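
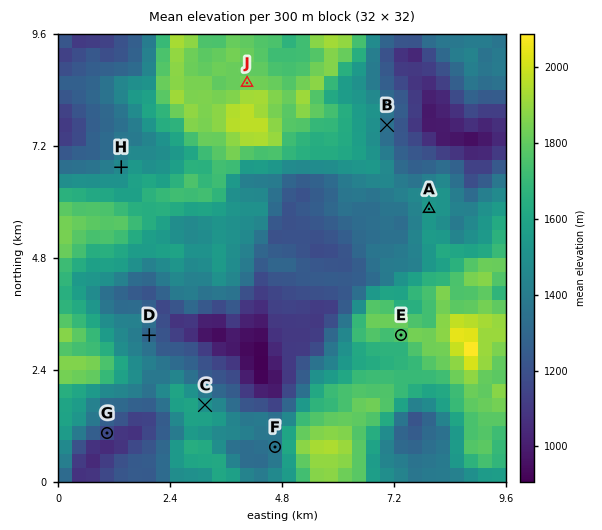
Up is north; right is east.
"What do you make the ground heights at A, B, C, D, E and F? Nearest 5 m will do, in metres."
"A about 1550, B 1345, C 1505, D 1290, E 1755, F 1360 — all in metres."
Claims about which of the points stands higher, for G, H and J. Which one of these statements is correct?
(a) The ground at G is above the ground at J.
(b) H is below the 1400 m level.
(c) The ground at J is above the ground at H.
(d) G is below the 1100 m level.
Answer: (c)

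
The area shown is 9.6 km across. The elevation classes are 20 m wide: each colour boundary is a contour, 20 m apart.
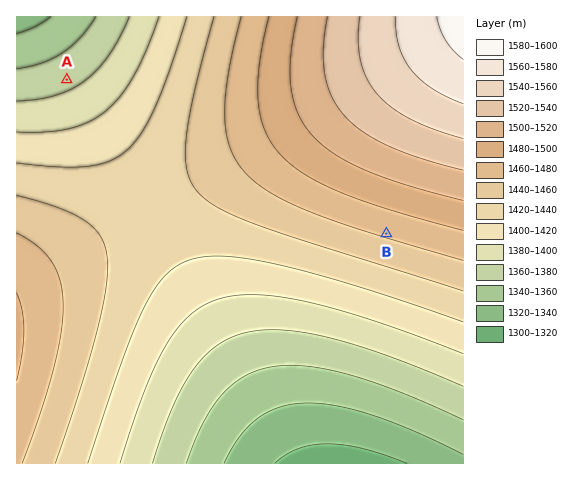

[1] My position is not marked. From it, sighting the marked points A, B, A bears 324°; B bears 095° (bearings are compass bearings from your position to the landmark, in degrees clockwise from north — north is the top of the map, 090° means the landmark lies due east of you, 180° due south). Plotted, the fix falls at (165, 214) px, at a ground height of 1430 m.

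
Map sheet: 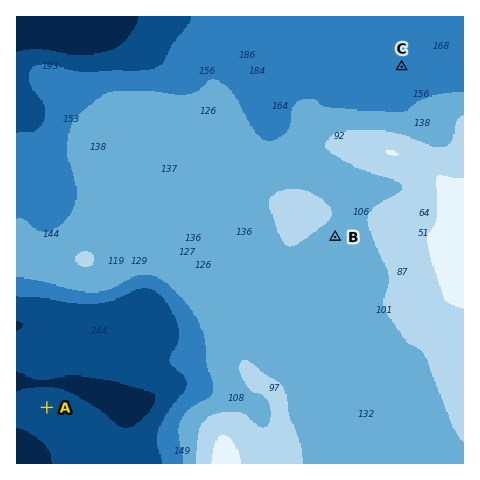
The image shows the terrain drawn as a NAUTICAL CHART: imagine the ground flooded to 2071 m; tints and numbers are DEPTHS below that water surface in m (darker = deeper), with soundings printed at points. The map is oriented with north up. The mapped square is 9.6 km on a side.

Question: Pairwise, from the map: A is lower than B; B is higher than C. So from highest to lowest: B C A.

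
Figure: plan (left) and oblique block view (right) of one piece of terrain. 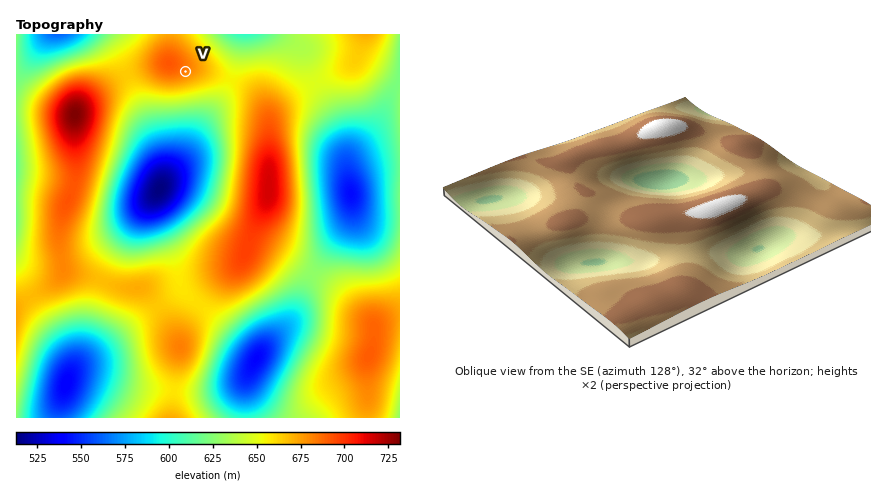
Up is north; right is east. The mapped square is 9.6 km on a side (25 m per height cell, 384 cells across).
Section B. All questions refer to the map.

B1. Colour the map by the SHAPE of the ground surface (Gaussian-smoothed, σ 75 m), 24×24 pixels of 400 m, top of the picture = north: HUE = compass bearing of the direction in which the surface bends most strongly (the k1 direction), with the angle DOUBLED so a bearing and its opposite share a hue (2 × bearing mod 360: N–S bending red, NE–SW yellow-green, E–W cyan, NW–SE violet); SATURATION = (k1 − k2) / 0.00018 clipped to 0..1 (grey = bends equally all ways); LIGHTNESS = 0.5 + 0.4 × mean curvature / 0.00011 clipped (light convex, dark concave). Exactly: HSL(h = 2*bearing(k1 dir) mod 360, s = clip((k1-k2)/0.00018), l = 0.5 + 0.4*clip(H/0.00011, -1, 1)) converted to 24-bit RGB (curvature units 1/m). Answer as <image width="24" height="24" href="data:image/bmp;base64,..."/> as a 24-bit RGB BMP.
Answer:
<image width="24" height="24" href="data:image/bmp;base64,Qk32BgAAAAAAADYAAAAoAAAAGAAAABgAAAABABgAAAAAAMAGAAATCwAAEwsAAAAAAAAAAAAAO49aCFNJCC4vHy01Z2VGu41EwWVGj3FXj6xO4NNY4ONVXNExLp1rHk18MBp5txmh7y923k1woGd/YZSOcpWQw7CS7ee13dyLqKxdGWVmBSAuFCo6R2pQmJNVtWlPuHVNsa096M8Z/+8onPMAFGwUDiUiDRImWyZ52Fuj44asxpSqeYCdaYCHu8Ry7eGL6Lh8xq9zNlJqBxksDSw3OWtXcn9UlmJOy148zH0326Mu/+hU2P8sJGgdDCckBSguEkNgll2p2o+o3ZuvwG6soWWWyMhy5Nxt5cBz0Jh1eTl3EBYvDCkrIU0yU2c5dGlHs3xVwZaAwque8+nN792sdYFPFkE+AjEuBS4uL2VItaFt1IaLzXKrtYG9zLCr2b2i3L6U3VtepSZ7QyVZHDM8HD8uL2IpOIA9WrJan7+Wr8Oz6uHT97W54TOAYDg6CygiBC8mBF4oL6FCtXNayWdWqYlox6h13LKI3aiJ5El+1RyXiTKWMTF3MFZxOYtgJq9TJNFTXs1khcWCy8GW9WaQ/0ed3Dt8LDZcBkA5AGsxC1YtcWk60YtKuKBmvb900MmM0I+E7kK48TO+xUbBPzykMFatWqe1T8ONJtNdJt0/VMFQqIhazCNU/ypw+1+Iu0S6KYSPD39TBy8mHWlCgMhnosCotMjDxrS/z3i25End91rr5YHdaF/OKGrjbKfbjbXYhcPNX8aHTJZkfkVYnyxX1TtY7nZ+zIGlXIe2KYW0BmiaAcy+QuOIc82Pk7+lt4ux0VO+vEWq0Um53py8nZfUSozvacHxfa3xqp3pwJ/TbE2tbzaVrUq1v3643qi73LTDipK8M3/EC4rKA9rrRty8btCfbLusmFSxxkikui1ZoEZD2tp2g8mFTrvQU+DbK6zoX1Hh6I/syUjtfiXPjmWxn4msyqCu4rO5xpW1XG+mJbSuANy+H/XgdNTMU2+4fyem1iSB2DVpwnRp2+x/i9tMLLVOIdlfErWxFFy2p2De41H/yDn6vXTOroaxt4yJ2KKKz3t+qX6TVMiZAOilAcKUQY1tYDZdVRtSqyZYsFhWz5h+9N2R5OdUOs4ZANobBI5iBFpmKEuQrSTh20/03Yrn3oHg2XSk5Xhi3oNNxsxgX9taH8l9FXBlKEFJSR9ERyJBcUtGio9hxbF48M6c8sqPsetSD9gBB0whBS4gCikeJTM9kURaxE9p3DKF8zlz+WNn7aCD2eqUc+hqMraUGlN1Eh9VQBNiey94d29adqGbnbiS3cKm98ex+OCgltE2Gj8nCygdCCseDiUZRlAhhV4pkiks2Dgw6Zp+8djA8/fUpOCePoeoHStnCgkqHAwyf0h7fZOFcZuEoa1pz6RX+rp3/92x2Z5oQEpfFzpACiUpDCclHE0iSW8/f090vnVm48SG9++o+//Mv9mNQjyBNhRbFgctERI5Solvaql8fX5eqXlC16Ip++xT/+aW5pJ2l0+QKC5aDhQlDSYmEWczH2lHQVhgsZdm5NOX+fXE/f/M0s+ASyptMA5ZKAloICeBR6B8U5ZdbFl7qFBU2aVb8fpu7/d41aGAwVa5YxyVLBddJV9mGH5NFUk6I04+YsM3veZ/9fm9//jM3XVXYRpaJRQyFhU6M0hqWJdzWYqDZEOEolp43bKD+/il1u6Hsbd9q0eugg6rZiCeS2+ONYJ4GVpnG5CRRdVhnOJh7/1x/+KG8RIWhw5iViRVHiw7JXBUNLFuRGyPQzSmf3e83cnG9e/W6+vRsYOkkDKbbxiNiTecimmFTYN6F4yNCa2jRMSDqMl54uqN8M6R4TSNzhLToCvJODSiK7qXGb6OH0mIEIfjcaXn1Nbn7+bc8Nvg4V7mwg7hhBOxqDiloW5rZ5V2LJh9CoxrH6lrc81qw+Ch1auc4D7JzCXftjrPklW0aLWCIKqKBFeDAMG7GMzwp8bR8eXa8rDH+yrd8gH7twHg00LPuZ6kjKi4XKbEDtTgAefgX9mUo9GEsnNtyzK32DDZ1DjRuG+lr76NPK2HAIaJAJd8AKebTc+s3sCt/l+f/xmt6Rbjngnzwo3g19jko7jlk7XrXr36EaP/arPGtKaJoF1vj0+VmTy+w1DZ0ZzO0Le2hq+jCb+hAJRxAGpXEpdaoIFH9hBb9jqO0lPQXjTYrKbR3uDWoLjQjb3VaaDUG1PJTlqvuGqLu0hqglJdXkxmi1mAv4p815R+z6x+ONNnEIxbAEs5DEYuNUIpjDQx1FhOvWF2almRmqx73M+Nr8F5YrhyUqCtI0SsPzCtzDSl4SthtTU+ZktHX3FLrZhM15VV69x8jt1c"/>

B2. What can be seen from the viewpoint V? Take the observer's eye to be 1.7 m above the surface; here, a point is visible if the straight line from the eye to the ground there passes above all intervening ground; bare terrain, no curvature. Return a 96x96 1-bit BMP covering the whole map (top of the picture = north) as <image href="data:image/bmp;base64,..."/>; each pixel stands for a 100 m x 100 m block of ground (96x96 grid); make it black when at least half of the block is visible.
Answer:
<image width="96" height="96" href="data:image/bmp;base64,Qk2+BAAAAAAAAD4AAAAoAAAAYAAAAGAAAAABAAEAAAAAAIAEAAATCwAAEwsAAAIAAAAAAAAA////AAAAAAAAAAAAAAAAAAAAAAAAAAAAAAAAAAAAAAAAAAAAAAAAAAAAAAAAAAAAAAAAAAAAAAAAAAAAAAAAAAAAAAAAAAAAAAAAAAAAAAAAAAAAAAAAAAAAAAAAAAAAAAAAAAAAAAAAAAAAAAAAAAAAAAAAAAAAAAAAAAAAAAAAAAAAAAAAAAAAAAAAAAAAAAAAAAAAAAAAAAAAAAAAAAAAAAAAAAAAAAAAAAAAAAAAAAAAAAAAAAAAAAAAAAAAAAAAAAAAAAAAAAAAAAAAAAAAAAAAAAAAAAAAAAAAAAAAAAAAB/AAAAAAAAAAAAAAH/gAAAAAAAAAAAAAP/wAAAAAAAAAAAAAP/4AAAAAAAAAAAAAP/4AAAAAAAAAAAAAP/4AAAAAAAAAAAAAP/wAAAAAAAAAAAAAH/wAAAAAAAAAAAAAH/wAAAAAAAAAAAAAH/gAAAAAAAAAAAAAH/gAAAAAAAAAAAAAH/AAAAAAAAAAAAAAH/AAAAAAAAAAAAAAP/AAAAAAAAAAAAA///AAAAAAAAAAAAH///AAAAAAAAAAAB////AAAAAAAAAAB/////gAAAAAAAAAD/////8AAAAAAAAAD//////wAAAAAAAAH//////8AAAAAAAAH//////+AAAAAAAAH///////AAAAAAAAH///////gAAAAAAAH///////gAAAAAAAH///////wAAAAAAAH///////wAAAAAAAD///////wAAAAAAAD///////wAAAAAAAD///////wAAAAAAAB///////4AAAAAAAB///////4AAAAAAAB//wD///4AAAAAAAB//gA///8AAAAAAAB//AAf//8AAAAAAAB//AAH//+AAAAAAAB//AAD///AAAAAAAB//AAD///AAAAAAAA/+AAB///AAAAAAAA/+AAA///gAAAAAAAf+AAAf//gAAAAAAAf+AAAf//gAAAAAAAP+AAAP//gAAAAAAAP/AAAP//gAAAAAAAP/AAAH//gAAAAAAAP/AAAH//gAAAAAAAP/AAAD//wAAAAAAAP/AAAD//wAAAAAAAP/AAAD//wAAAAAAAP/AAAD//wAAAAAAAP/AAAB//wAAAAAAAP+AAAB//wAAAAAAAP+AAAB//wAAAAAAAP+AAAB//wAAAAAAAP+AAAB//wAAAAAAAP+AAAB//wAAAAAAAP8AAAB//wAAAAAAAf8AAAB//wAAAAAAAf8AAAA//wAAAAAAAf8AAAA//wAAAAAAAf4AAAA//wAAAAAAAfwAAAA//wAAAAAAAfgAAAA//wAAAAAAAfAAAAA//wAAAAAAAAAAAAB//wAB8AAAAAAAAAD//wAP8AAAAAAAAAf//wB/+AAAAAAAAP///wH/+AAAAAAAAP8H/4f/+AAAAAAAAPwB////+AAAAAAAAEAAf///+AAAAAAAAAAAP////AAAAAAAAAAAD////AAAAAAAAAAAB////gAAAAAAAAAAAf///gAAAAAAAAAAAP///wAAAAAAAAAAAH///wAAAAAAAAAAAH///wA="/>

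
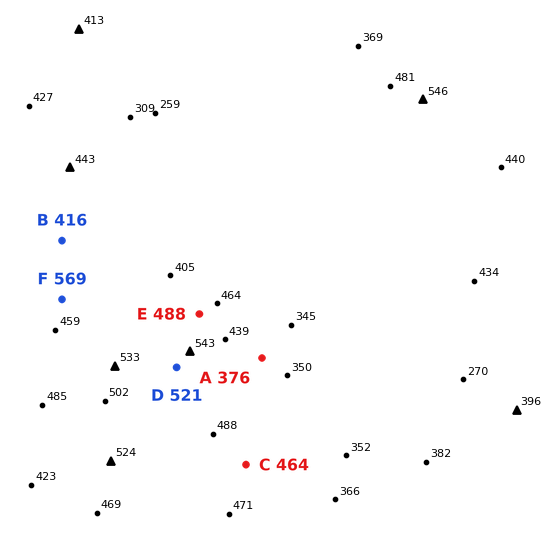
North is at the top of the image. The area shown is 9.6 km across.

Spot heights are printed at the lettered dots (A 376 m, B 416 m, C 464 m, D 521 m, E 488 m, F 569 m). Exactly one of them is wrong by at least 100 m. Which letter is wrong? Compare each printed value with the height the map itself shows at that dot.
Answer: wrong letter F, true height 444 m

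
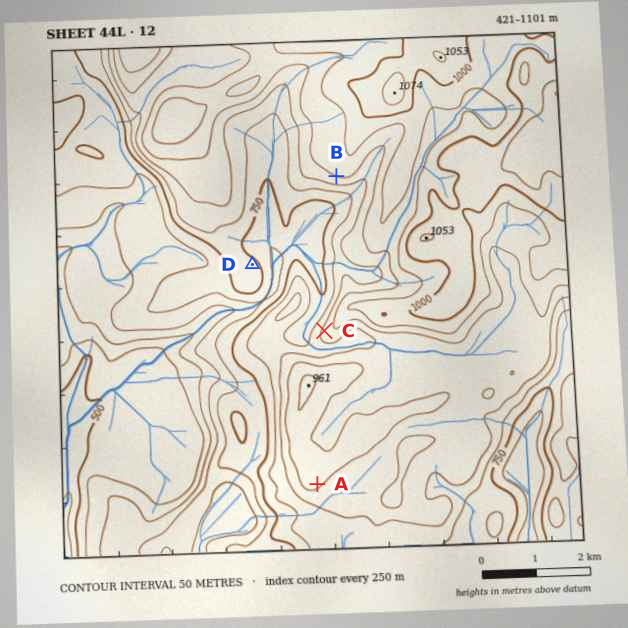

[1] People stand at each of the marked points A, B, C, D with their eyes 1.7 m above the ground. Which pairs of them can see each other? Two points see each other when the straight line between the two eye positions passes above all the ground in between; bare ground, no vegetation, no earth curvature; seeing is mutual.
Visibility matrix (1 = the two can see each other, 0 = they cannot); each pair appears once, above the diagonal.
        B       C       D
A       0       0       0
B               1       1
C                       0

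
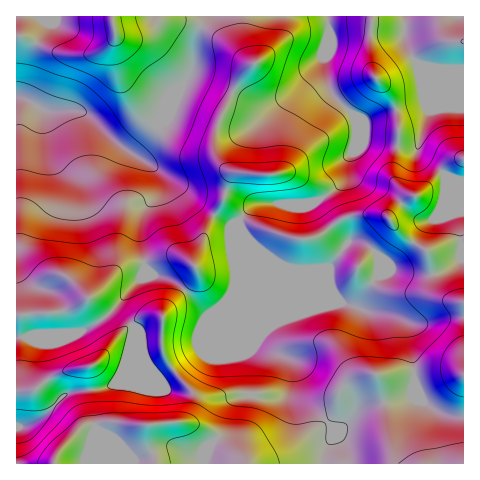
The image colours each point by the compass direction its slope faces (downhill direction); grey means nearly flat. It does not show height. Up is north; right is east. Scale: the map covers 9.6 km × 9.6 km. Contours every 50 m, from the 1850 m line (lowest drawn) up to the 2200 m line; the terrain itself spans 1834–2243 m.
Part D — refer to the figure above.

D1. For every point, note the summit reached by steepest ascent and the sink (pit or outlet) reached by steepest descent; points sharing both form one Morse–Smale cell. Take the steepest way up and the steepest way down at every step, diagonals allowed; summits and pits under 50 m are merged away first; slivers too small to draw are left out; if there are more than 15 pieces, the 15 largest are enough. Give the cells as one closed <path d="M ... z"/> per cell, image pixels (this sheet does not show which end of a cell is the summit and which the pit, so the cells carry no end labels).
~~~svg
<path d="M463 16l-91 1-1 13 33 3 2 12 11 18 7 38-28 9 3 10 0 20-6 26 0 12 9 12 10 6-8 4-15 18-7-4-24 0-17 4-15-22-12 7-54 0-8 3-15 16-8 3-26-17-39-34-46-30-31-30-9-4-33 0-19-11-10-2 0 239 9 2 43-1 28-13 14-10 8-10 1 5 15 18-5 29-6 14-10 15-14 4-30 4-34 29-19 5 1 37 306-1 1-10 6-12 0-16-34-33-2-23-4-8-32-18-14-32-3-82 17 19 23 18 20 20 53 20 6-2 16-26 3-20 13 12 26 5 20-1 17-10 5-5 4-15z"/><path d="M242 228l0 78 13 33 3 5 32 17 4 8 2 23 34 34 13 1 15-18 7-3 32-5 14-5 3-14 7 16 5 6 19 11 19 2-1-172-3 14-5 5-11 8-12 3-14 0-26-5-13-12-3 20-16 26-6 2-53-20-20-20-23-18-12-12z"/><path d="M204 16l-159 0 1 9-14 24-9 39-7 8 10 3 19 11 37 2 10 7 26 25 8 6 8 2 36-40 11-24 7-8 4-10 3-29z"/><path d="M327 45l-5 14-16 21-21 18-13 6-14 0-22-11-4 1-12 24-6 19 2 18 9 14 10 3 22 3 26-3 10 2 22 10 12 12 15-13 3-7 1-12 6-11 4-14 0-19-3-5-20-19-4-8-5-20z"/><path d="M196 77l-8 1-7 10-11 24-29 35-9 6 1 2 31 19 39 34 26 17 8-3 15-16 8-3 54 0 12-8-11-11-22-10-10-2-26 3-22-3-10-3-9-14-2-18 6-19 13-26z"/><path d="M118 304l-8 10-14 10-28 13-52 0 1 90 7 0 11-5 34-29 30-4 12-3 5-4 13-26 5-27-15-20z"/><path d="M414 382l-3 14-14 5-32 5-7 3-15 18-13-1 0 15-6 12-1 10 140 1 1-46-19-3-19-11-5-6z"/><path d="M371 16l-128 0-1 20 3 12 6 12 4 3-10 8-12 21 25 12 14 0 13-6 21-18 13-18 6-10 4-20 5 2 17-5 19 1 2-3z"/><path d="M396 109l-31 12-11-4 2 22-4 14-6 11-2 16-16 15 13 23 17-4 24 0 7 4 15-18 8-4-13-8-6-10 0-12 6-26 0-20z"/><path d="M362 29l-33 4-5 35 2 13 7 15 22 20 10 5 31-12-9-19-13-14-3-15 0-30z"/><path d="M242 16l-36 0-2 2-11 28 0 17-4 15 7-1 35 15 3-2 11-19 10-8-4-3-6-12z"/><path d="M374 30l-3 1 1 38 2 7 18 21 3 11 4 1 25-7-7-39-11-18-2-12z"/><path d="M43 16l-27 1 1 78 6-7 9-39 14-24z"/>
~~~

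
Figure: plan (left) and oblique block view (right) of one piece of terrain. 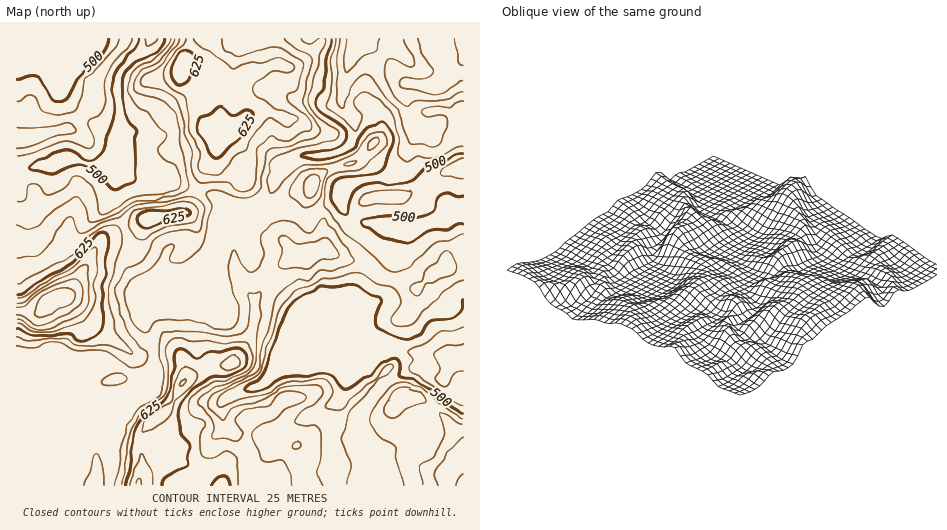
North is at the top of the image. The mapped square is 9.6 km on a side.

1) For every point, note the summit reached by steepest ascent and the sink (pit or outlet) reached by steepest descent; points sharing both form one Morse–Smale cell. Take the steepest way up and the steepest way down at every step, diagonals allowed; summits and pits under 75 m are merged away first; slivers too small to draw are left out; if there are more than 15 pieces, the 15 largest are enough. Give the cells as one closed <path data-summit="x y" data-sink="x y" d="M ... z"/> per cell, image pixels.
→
<path data-summit="138 485" data-sink="463 358" d="M326 249l-8 1-12 6-12 1-14 9-17 19-9 16-1 28-13 26-11 10-18 1-23 12-6 6-14 26-20 15-5 10 0 22-3 21 6-7 14-8 13-4 10 5 14 14 17 8 151-1 0-43-5-15 0-10-12-7-9-9 0-3 5-8 4-18 14-6 16-15 9-3-18-10-7-7-8-19 28-13 5-10 1-9-11-4-20-14-21-6z"/><path data-summit="54 300" data-sink="433 39" d="M463 38l-96 0-7 5-10 15-8 38 0 8 10 14 4 9-5 17-5 5-11 5-12 2-23 0-16 8-9 11-3 16-9 12 9 4 16 1 21 8 14-10 20-9-1 8 3 7 11 9 15 4 35 2-6 4-11 49 27 9 30-22 17 0z"/><path data-summit="54 300" data-sink="433 39" d="M200 191l-4 0-6 17-5 5-34 5-24 16-15 1-9 4-10 12-20 36-9 10-15 5-10 11-23-1 1 174 59-1 9-35 11-26 33-32 11-7 6-10 9-10-2-15-10-29 0-15 4-8 5-4 22-9 21-4 11-13 17-35 7-7 13-6 9-8-25-1-10-13z"/><path data-summit="54 300" data-sink="151 39" d="M150 38l-134 1 1 272 22 2 10-11 19-7 17-27 8-17 10-12 9-4 15-1 24-16 34-5 7-10 4-13-21-7-10 2-21-1-18-8-6-15-2-82 5-11 25-24z"/><path data-summit="138 485" data-sink="433 39" d="M342 198l-19 8-14 10-21-8-16-1-9-3-17 14-16 8-7 7-17 35-11 13-21 4-22 9-5 4-4 8 0 15 10 29 2 15-9 10-5 8-5 6-7 3-33 32-12 30-2 9-6 18 0 5 137-1-16-7-14-14-10-5-13 4-14 8-6 7 4-47 6-8 18-13 14-26 6-6 23-12 18-1 11-10 13-26 2-30 17-25 16-14 38-11 10 7 28 10 18 12 7 1 11-48 7-3-36-3-15-4-11-9-3-7z"/><path data-summit="182 63" data-sink="433 39" d="M365 38l-175 0-1 15-5 8 12 0 13 7 5 6 7 22 0 35-4 22-4 8-7 7-9 22 20 8 10 13 25 1 11-9 9-12 3-16 9-11 16-8 23 0 23-7 7-10 3-12-4-9-10-14 0-8 10-43z"/><path data-summit="54 300" data-sink="463 358" d="M463 267l-17 0-11 5-18 17-28-9-3 13-4 6-28 13 8 19 7 7 18 10-9 3-16 15-14 6-4 18-5 8 0 3 9 9 12 7 0 10 5 15 0 44 81-1 0-12-11-1-14-11-9-19-12-13-6-10 0-12 9-11 17 2 14 10 28 28 1 17-3 3 4 0z"/><path data-summit="182 63" data-sink="151 39" d="M189 38l-38 0-3 6-25 24-5 11 2 82 6 15 18 8 21 1 10-2 21 7 10-22 7-7 4-8 4-22 0-35-7-22-5-6-13-7-13 1 6-9z"/><path data-summit="54 300" data-sink="433 39" d="M412 396l-12 1-6 10-1 6 5 13 14 16 6 15 10 11 12 5 6 0 1 13 16 0 1-29-4-1 3-3-1-17-28-28-11-8z"/>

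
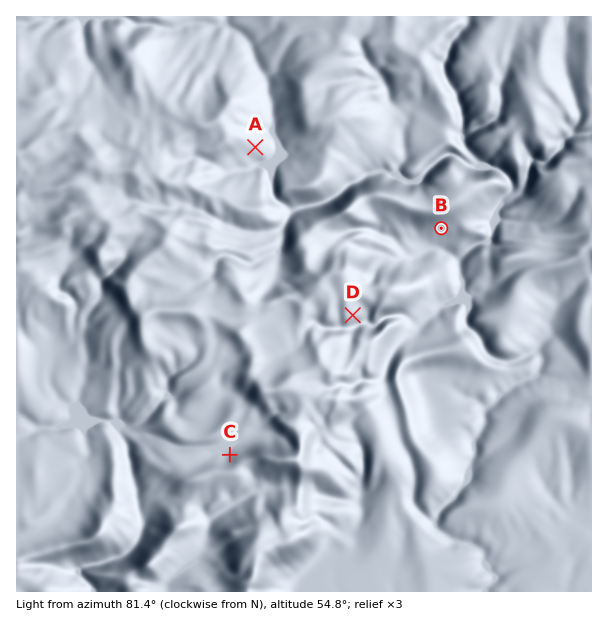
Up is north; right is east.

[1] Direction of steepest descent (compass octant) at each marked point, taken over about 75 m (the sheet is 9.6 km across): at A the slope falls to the SE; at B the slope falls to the S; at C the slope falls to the NW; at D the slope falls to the SE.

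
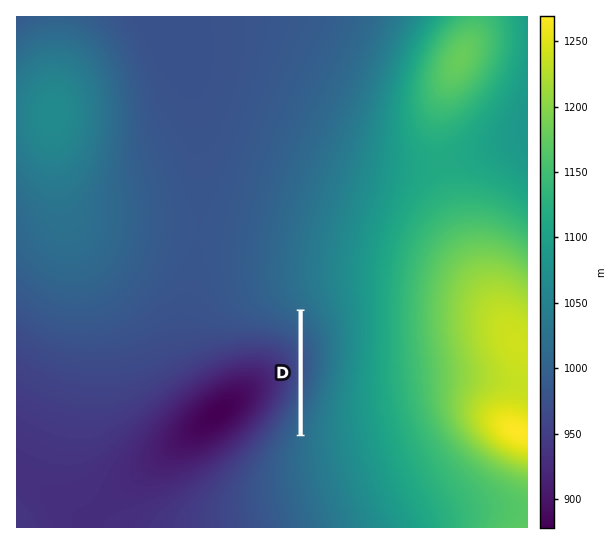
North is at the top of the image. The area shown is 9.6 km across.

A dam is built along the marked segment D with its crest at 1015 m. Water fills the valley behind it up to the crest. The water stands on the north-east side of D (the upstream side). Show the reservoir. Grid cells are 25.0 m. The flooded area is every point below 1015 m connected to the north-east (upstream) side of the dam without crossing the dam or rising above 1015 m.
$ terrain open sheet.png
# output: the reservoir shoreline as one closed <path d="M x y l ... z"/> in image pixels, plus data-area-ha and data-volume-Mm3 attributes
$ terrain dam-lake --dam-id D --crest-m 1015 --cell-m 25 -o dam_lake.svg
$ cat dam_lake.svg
<path d="M303 313l0 112 13-34 5-22 0-23-1-5-4-11-13-17z" data-area-ha="49" data-volume-Mm3="6.46"/>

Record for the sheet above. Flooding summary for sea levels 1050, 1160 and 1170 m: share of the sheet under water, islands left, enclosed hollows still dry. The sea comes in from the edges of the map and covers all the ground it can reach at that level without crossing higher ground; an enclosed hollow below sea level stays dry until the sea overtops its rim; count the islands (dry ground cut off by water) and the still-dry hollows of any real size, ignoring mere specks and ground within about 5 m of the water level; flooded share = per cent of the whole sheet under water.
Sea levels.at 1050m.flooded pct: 63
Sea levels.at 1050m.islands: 1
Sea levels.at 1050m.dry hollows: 0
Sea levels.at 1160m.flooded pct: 89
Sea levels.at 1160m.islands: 1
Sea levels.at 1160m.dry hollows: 0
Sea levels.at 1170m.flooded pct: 91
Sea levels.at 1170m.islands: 1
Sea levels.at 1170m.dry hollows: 0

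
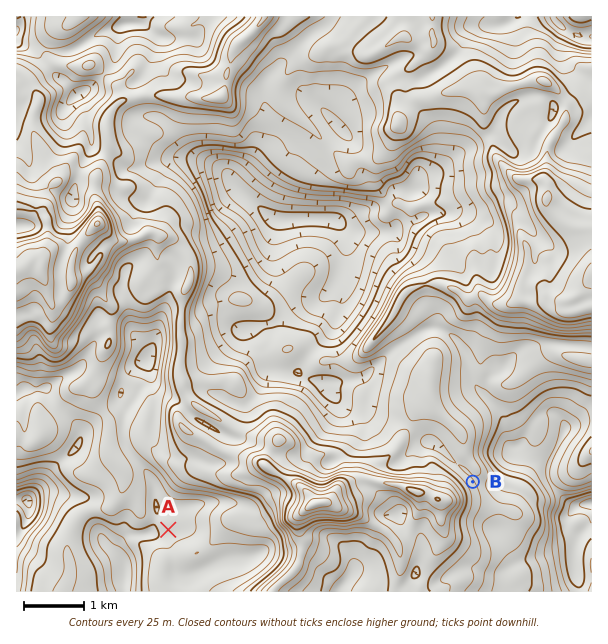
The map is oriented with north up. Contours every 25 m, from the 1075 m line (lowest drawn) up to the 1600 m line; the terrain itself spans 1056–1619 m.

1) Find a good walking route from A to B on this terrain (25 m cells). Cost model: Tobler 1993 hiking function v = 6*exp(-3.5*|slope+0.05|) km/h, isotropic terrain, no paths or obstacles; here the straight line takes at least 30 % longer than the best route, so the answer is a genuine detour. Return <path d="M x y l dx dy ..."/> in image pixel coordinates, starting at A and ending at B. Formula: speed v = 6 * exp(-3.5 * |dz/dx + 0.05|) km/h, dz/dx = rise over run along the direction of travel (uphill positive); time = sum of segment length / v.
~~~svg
<path d="M168 530l72-36 14 0 6-3 4-5 23-10 13 0 15 7 9 0 15-7 69 0 9-5 9 0 9-4 6 0 30 15 2 0"/>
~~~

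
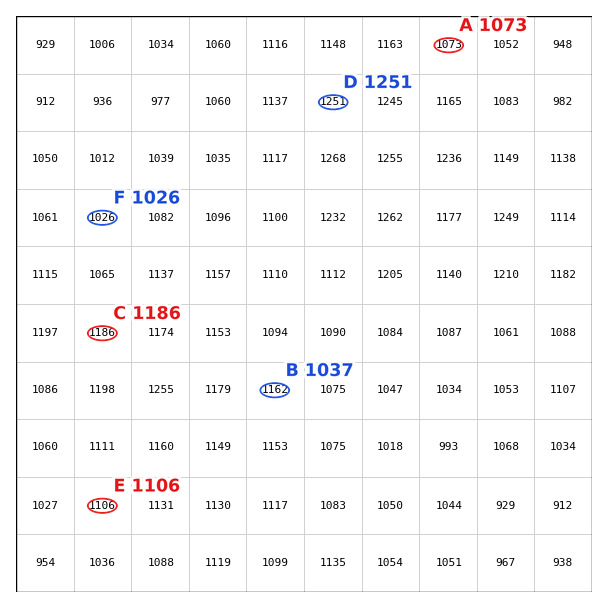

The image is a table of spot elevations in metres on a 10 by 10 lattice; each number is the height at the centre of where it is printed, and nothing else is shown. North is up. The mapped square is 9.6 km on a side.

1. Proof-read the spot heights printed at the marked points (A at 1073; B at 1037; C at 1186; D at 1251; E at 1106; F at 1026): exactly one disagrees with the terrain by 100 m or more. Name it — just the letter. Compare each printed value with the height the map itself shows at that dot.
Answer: B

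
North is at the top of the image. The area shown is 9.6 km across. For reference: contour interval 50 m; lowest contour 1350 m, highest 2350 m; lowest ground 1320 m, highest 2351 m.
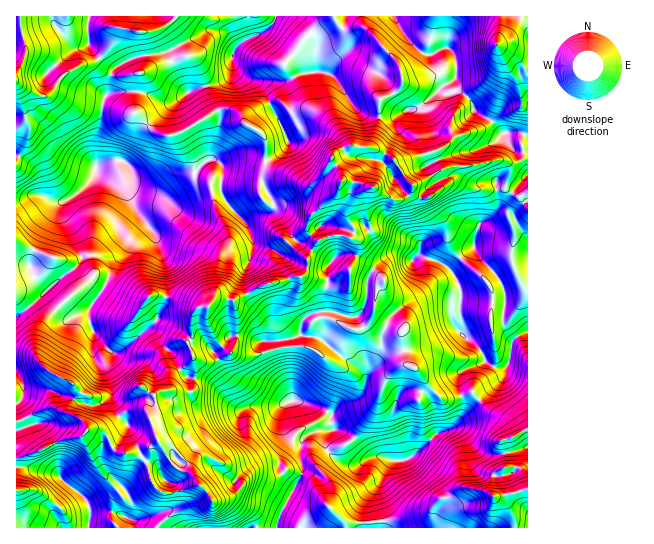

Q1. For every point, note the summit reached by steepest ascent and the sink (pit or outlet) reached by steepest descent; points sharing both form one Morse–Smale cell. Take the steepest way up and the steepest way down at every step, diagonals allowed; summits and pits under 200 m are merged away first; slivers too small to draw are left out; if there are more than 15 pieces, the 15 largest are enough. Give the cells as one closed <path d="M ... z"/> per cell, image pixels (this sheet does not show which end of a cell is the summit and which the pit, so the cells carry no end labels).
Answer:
<path d="M394 16l-48 0-3 11-22 14-5 12 0 18-14 2-9 5 14 25 9 8-7-2-18 2-10-10-12 2 19 38 0 4-17 14-13 1-7-3-14 0-15 6-11-4-8 4-9 10-7 0-9 4-16 14-24-3-6-6-3-15-8-7-18 3-7 4 0 6 26 15 9 14-2 5-10 15 1 9 8 8-1 11-14 13-10 27-14 19 0 13 4 11 18 19 8 0 24-20 8-1 21 23 9 15 12-11-5-16 4-5 0-20 7-10 8 0 10-10 17 3 28-15 20-4 12-5 7 1 6-6 1-14 11-16-4-1-8-10 2-12 28-25 6-14-3-8-8-10 0-4 6-6 12-6 19 2 20 8 9 9 7-4 32-9 8-4 9-10 27-8 10-7-2-3-14-8-4-10-8-8-5-2-12 2-6-4 5-4-5-7-8-23-11-3-16-15z"/><path d="M491 121l-10 8-27 8-9 10-8 4-32 9-7 4-9-9-20-8-19-2-12 6-6 6 0 4 8 10 3 8-4 11-28 25-4 10 2 9 10 7-11 16-1 14-6 6-7-1-12 5-20 4-28 15-17-3-10 10-8 0-7 10 0 20-4 5 5 16-13 12 7 7 14 2 10 4 22 22 8 4 8-2 25 0 21-7 27 8 9 7 7-8 17-7 6-6 6-19 14-26 0-12 8-19 14-13 28-16 14 2 8 6 7 2 0-10-3-8-8-12 16-16 8-4 6-24 11-6 17-17 8-13 13-15 0-23-14 0-6-8-3-9-3-1z"/><path d="M527 175l-12 14-8 13-17 17-11 6-6 24-8 4-16 16 8 12 3 8 0 10-7-2-8-6-14-2-28 16-14 13-8 19 0 12-14 26-6 19-6 6-17 7-7 8-9-7-27-8-11 5-3 6 0 11 8 23-10 17 0 5 16 20 8-16-3-10 0-15 1-5 6-6 10-4 12 0-4 6 2 13 10 10 8 4 12 1 18-9 11 1 4 3 16 0 11-7 20-20 17-6 7-10 3-11-5-17 0-15 3-3 23-10 12 7 8 0 3-3 4-23 6-6 10-5z"/><path d="M527 332l-9 4-6 6-3 20-4 6-12-1-8-6-18 7-8 6 0 15 5 17-3 11-7 10-17 6-20 20-11 7-16 0-4-3-11-1-18 9-12-1-8-4-10-10-2-13 4-6-12 0-10 4-6 6-1 5 0 15 3 10-23 43-3 13 250 1z"/><path d="M179 369l-6 6-4 14-16 6 3 7 0 9-6 8-5-10-11 0-12 4-16 14-9 2 11 8 4 10 9 6 20 2 12-10-6 14 0 6 4 16 8 10 11 2 23-8 8 0 4 5-14 14-22 12-12 11 120 1 3-14 15-27 0-2-12-11-4-7 0-5 10-17-8-23 0-11 3-6-35 2-7 2-5-1-26-25-10-4-14-2z"/><path d="M111 16l-91 1 5 36 20 3 18 19-10 15-7 6-11-1-19-12 9 30-1 9-8 5 1 76 6-2 11-6 9 1 16 7 20-11 13-13 4-9 0-32 4-12 4-28 5-5 5-1 23 0 2-19 45-16-21-29-13 4-33-4-5-5z"/><path d="M46 291l-16 16-14 10 0 56 7 10 0 14-7 6 4 16 27-11 10 0 24 11 6 10 16-1 19-15 12-4 11 0 5 10 6-8 0-9-3-7 16-6 4-14 7-6-8-15-21-23-8 1-24 20-8 0-18-19-4-11 0-11-18 6-18-16z"/><path d="M95 171l-3 8-11 12-16 10-7 2-15-7-9-1-18 8 1 113 13-9 16-16 7 10 18 16 18-6 14-21 10-27 14-13 1-11-8-8-1-9 10-15 0-9-7-10-24-13z"/><path d="M137 92l-23 0-5 1-5 5-4 28-4 12 0 28 13-5 14 0 6 6 3 15 6 6 24 3 16-14 9-4 7 0 9-10 8-4 8 4 18-6 32 3 19-15-5-18-13-23-13 5-10 10-1 5-8-12-13-4-10 3-37 22-16 2-8-4-19-20z"/><path d="M333 16l-83 0 2 21-13 7-4 6-3 5-1 18-5 7-32 9-16 11-8 3-32-11-3 19 19 20 8 4 16-2 37-22 10-3 13 4 8 12 1-5 10-10 12-6-8-17-8-5 33 0 5-2 2-2-8-11 0-4 26-30 19-12z"/><path d="M97 428l-10 1-6 8-15 2-29 13-20 5-1 9 42 9 8 9 11 7 10 10 3 14 1-3 8-1 15 1 16 7 5 9 22 0 12-12 22-12 14-14-4-5-8 0-23 8-11-2-8-10-4-16 4-16-10 6-20-2-9-6-4-10z"/><path d="M501 16l-106 0 0 2 10 19 16 15 11 3 8 23 5 7-5 4 6 4 9-2 8 2 8 8 4 11 16 9 5-7 1-12 10-25-2-14-8-17z"/><path d="M249 16l-72 0-14 11 21 30-45 16-2 18 33 12 8-3 16-11 32-9 5-7 1-18 3-5 4-6 13-7z"/><path d="M26 467l-10 0 1 61 71-1 1-20-2-6-10-10-11-7-8-9-12-2z"/><path d="M527 16l-25 0-2 18-3 5 0 7 10 23 0 8-15 45 10 11 3 1 2 7 5 8 6 3 10-2z"/>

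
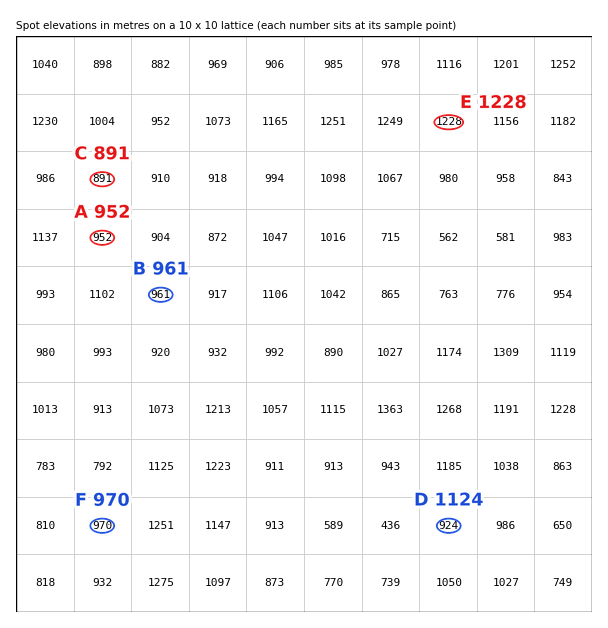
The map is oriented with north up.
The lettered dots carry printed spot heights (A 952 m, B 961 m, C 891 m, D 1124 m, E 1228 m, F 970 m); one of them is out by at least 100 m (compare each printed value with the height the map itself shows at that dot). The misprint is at D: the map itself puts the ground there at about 924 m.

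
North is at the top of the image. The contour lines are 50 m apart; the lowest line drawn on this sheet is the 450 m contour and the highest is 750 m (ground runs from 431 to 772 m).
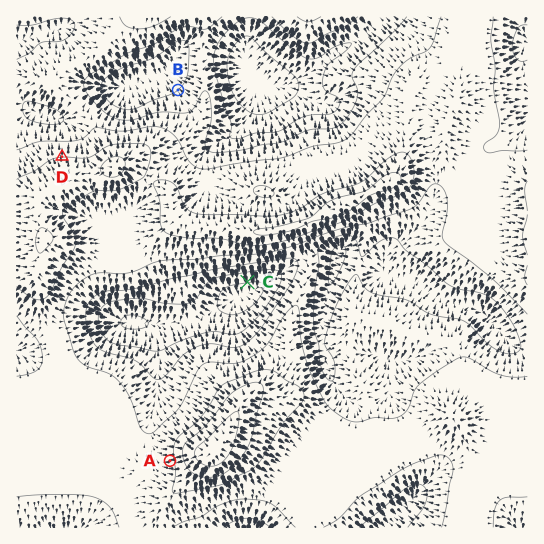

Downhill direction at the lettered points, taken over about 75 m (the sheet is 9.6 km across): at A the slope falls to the W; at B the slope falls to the NW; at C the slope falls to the S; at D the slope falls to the N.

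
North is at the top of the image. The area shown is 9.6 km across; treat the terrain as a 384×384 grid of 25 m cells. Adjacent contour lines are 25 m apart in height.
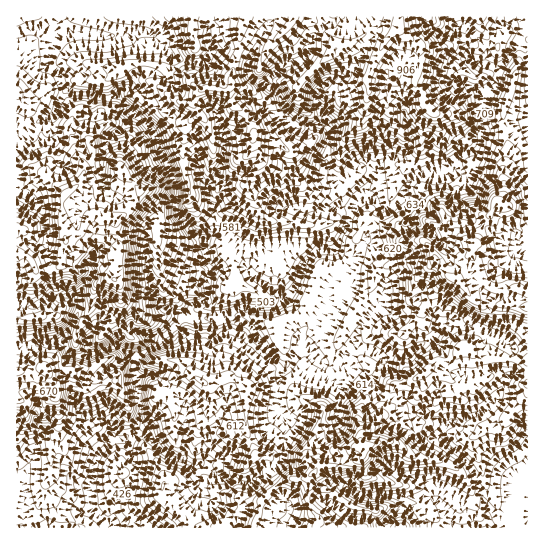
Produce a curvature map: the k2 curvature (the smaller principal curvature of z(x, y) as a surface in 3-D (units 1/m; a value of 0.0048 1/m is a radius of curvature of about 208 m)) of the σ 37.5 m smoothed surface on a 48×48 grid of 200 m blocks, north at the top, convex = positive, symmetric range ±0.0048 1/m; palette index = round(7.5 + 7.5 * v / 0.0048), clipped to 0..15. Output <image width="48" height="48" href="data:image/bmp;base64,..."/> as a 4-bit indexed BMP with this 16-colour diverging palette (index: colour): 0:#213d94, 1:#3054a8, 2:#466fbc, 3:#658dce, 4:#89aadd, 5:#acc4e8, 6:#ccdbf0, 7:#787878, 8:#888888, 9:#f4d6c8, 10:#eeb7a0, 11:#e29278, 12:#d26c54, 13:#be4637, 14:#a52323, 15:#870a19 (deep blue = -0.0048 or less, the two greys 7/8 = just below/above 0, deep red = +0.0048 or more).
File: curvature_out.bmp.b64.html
<image width="48" height="48" href="data:image/bmp;base64,Qk32BAAAAAAAAHYAAAAoAAAAMAAAADAAAAABAAQAAAAAAIAEAAATCwAAEwsAABAAAAAAAAAAlD0hAKhUMAC8b0YAzo1lAN2qiQDoxKwA8NvMAHh4eACIiIgAyNb0AKC37gB4kuIAVGzSADdGvgAjI6UAGQqHAGdlZ4dmdmVWd4dWh3Znh3VjJpZnZmZXd3d3dmV2d3eHd2d1Z3ZXdkVYckV3aHdXd3d3d2aGd4h3d2V2d2ZVRXZERFZ2d3Z3d3d3d2Z3Voh3ZnaGZ2VXZkJERGZndnV3d3eIdmV4ZXiIV2UzRVhnZUSHdlRWZ3V3d3Z4aHSIhXh3RmZ4RjU3hmZTRFZmeDd3d2Z3d3R4VXYSVWZXlmOXdGeXNXh4c0d3Z3Vnd3ZHSHB2ZndVd2R3V2iGZnZmNXdndmZHd3dVVSeFZnd3ZnZHZFZ1dzNEaId4dVc1d3hlY2eFeFd4dndWdTaGM2h2Vnh4hFN1dkVVcHZ3Z3VnZ3dldihmd3ZGZUV3dXZXYndWgHd3Z3Z3dmd2hzdmZ2ZXaHZWd2RHc4hHcJh2Z3Zohlh2ZVV2Zld2h3dld3dmNmZpYIZ2eHdohlh3ZnZmaGd2d4h0aIaISWU5QRJnh3iHd2Z3d3dmZHeHd2ZlRXWXRkdiQohnh3eHd1R3d3d3VmaHZ3d3aGV4MRACAAZ3d2h3dGhWeHZ2ZDNnWIZ3ZWUxCChxmUBXeFd3RYdnd4Z2eJU1eYZ2V2VnFWJ1QkUlaFiGN4d3d3dneIaEVVVFZXiIkHRWSHdkVEVEeId3d3hndld1ZlVmRVR3glVnd3MlRlQiESdod3d2dmd2ZWhneGYzM0VGZmN2UleGeUN4d3d3ZnV2ZodWZlh1VBd4hTZ3dFiHdFVHd3d3ZmZVZ3Z3h1h2WBOYhid3dUd2R4goh3doZldWiGdmZmdlhjRndSh3ZTZ2iHhFh3dodmd3VmdWZ4hld2KIdEh3dHh3Z3dyVWd3ZmZ4R3Z2dmRUh2RYhEh3cYh3dnd3RUh3V3Z0Vohmd3hUh4Z1ZEd3BEdmZVVndyd2ZmhDZ3dXZ4k1dnZ4VUiBN2ZniHd4eGR3aENVZ1V2ZXcnd3h3d0Ywd0d4dlVVZ3SGRVZFVkd3g3RXd2Z2Z2UElkZ3h2ZndmVVdWVoZXKIlEZnh3dXeJhAg2V4d3d3d3dnd1dmVkWHdFh2Z3dHdngFcjZHdnd2dnh2d1V2Z1ZWdViGVnVJhmYHRVN0d3ZmZVaFd4ZWdmV3dVeHZ3VJdnI3VXGXaFaHRHVGVlVlRXV3dmd2Z0Y3Z3CHZYFnd1iHYnZmZVdXhVR3dmdmZXYld0JnZYJ3lndmkHd2ZYNHdmR3dnWFhnZzVwV4VmNWhnRiMViGVzVWZ2NndndUdmZmQGd1WEV2ZVUFRGZ3WCiJeYNodnh0aHV2FnZXdTaHRWB2FoaGZTeIeGRIdod3MhAQZ2d1dVdTZwWERnd4ZlV2d2VIhYd4N3eEJXdGaHWXQEeGBnZ3R1dVZTY1dHd1Vnd4dFVmhVdyQyd3UkR3SGeGZXdjhHdlh4d4h3dkE2dzV0I2dmZHVnh2VlRTZXd1h3d2ZmdVlkVnOGdzeHdHdneHZldoNXiGd3d3d3Zldkd4RnaEd3d1hneWZnVnVmZ2ZmZmZmZnhXd3dXd2V2d2aHdTRkZndXd2iId4d3dndXdndmd3Zmd3d3VXVWh2dg=="/>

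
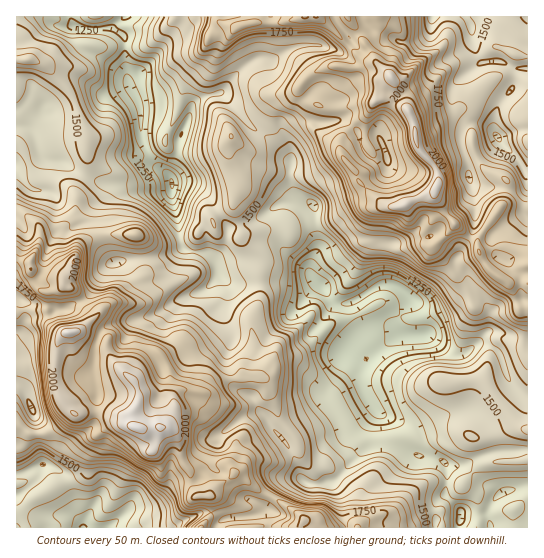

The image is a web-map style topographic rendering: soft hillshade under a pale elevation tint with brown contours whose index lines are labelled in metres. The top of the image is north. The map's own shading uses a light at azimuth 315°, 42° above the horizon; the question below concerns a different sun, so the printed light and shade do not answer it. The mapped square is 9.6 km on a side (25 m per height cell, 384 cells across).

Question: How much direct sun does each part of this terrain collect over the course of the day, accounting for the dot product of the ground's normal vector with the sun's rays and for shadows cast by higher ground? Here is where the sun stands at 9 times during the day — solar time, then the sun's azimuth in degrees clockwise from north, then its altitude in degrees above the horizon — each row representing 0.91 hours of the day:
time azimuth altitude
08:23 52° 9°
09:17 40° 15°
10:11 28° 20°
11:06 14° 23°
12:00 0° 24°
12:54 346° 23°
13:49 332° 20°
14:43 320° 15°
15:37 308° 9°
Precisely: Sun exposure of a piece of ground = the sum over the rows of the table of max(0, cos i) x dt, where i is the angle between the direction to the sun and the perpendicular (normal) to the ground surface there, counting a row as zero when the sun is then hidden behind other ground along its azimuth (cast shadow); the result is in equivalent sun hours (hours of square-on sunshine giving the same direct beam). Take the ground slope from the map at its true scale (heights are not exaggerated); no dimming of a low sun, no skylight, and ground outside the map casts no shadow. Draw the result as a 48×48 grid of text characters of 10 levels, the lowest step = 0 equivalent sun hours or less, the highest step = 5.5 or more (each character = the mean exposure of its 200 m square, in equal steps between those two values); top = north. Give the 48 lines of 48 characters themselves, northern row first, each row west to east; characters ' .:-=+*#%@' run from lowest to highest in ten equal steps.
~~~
*#+--.   :****-:-+=*%#++=-. .+:-=:-=+=+#%#==+=+*
+*%@%%#**=:==-.-=*=-.        .=.+=:.-=+**++++==+
+*#%%#***+++- -=+-..          .++***=+##==+++++=
%%***#+-:... :==-         :-=+==+%%%#@@=-++=..=+
..-==+#*:.   =:..     ..:=+##*#*-=%%%%-+*=-=++:.
   :=-:--:.:-:....   -==+*#=.   :+=*#-+#--+**+=*
-...-+-.-=--=:::.   :-+***=.::::-=:.-+*=-+*+-:-=
--:::=+==+=----: :=+=----:.-=---+*=-**+==++=--++
-----=**#*+--==:.+#%+-:.. .:--=--. :**+=+==-:=++
-=====*##*+-===.-=+##=-:  .. .:=:   :++++--::-==
+=====+**+=-=+-.++++#+-::..-##%-.  .:+++=-++...=
++======---=-=-=+++==*+-:...-**+=-.--=+++==+=:-+
=+=------::=:.:===--:-=-:.:::-*+=---::*#*=:+#*:.
-=+=--:-=*+=:  .:::------:--:.-#*=--: :#*=:+%%*.
==+*#+-:-+**=. ...:-===---=-...-*+=+=::**=::+%%+
*-==*%*=--=++=.-=---==-:...:::::=+##**#*=*=:::+*
%*+==****+++=-=+**=---::.:.  :::-#@@@%+-=+++*#+#
@@@#+++*#%@@%**+*#+--:..:--..-::==*#+:  -+*+*#+*
+%@%%**#%%%@%##*+++:..:===--==:.        =%*=+:-=
+=**++*##%@@%##**=-::-++==-::...      ..:+*+:-+*
#***#@%+====+**+=:.-==----:.  ..     .:-. =+-++*
%@*%@@*:     -=-    ::==-.  .....    .=-  .*+=+*
##+%@%=:    :=*##+::---==.  .:.         . .-+--=
:=*#*---==++++*##*=--==--:. ....        .: .*#+-
..===-=*#%#+==++-:==-----:::..:.         :. .=*+
 :+=:=*%@@#**+-..-+*++++=:----.          .:.  .:
:     +%@###*-:=+**+*##+-:-+=-  .:.     .:-.  .-
-::..-##=. .:=*##*++**+=-:=*-===-.     ...:..:-=
.-+@@@%-:--=+*#@%#*+====+**--+-::::::. .::      
.:-*#*=-*##%##%%##*+===+%@+-=:.:--::...::.   .  
--+=  .-++*%@@*++**++++*%+++:::----==+++=. .-:--
--==::--=%@@***==*#*#**#*+*+------+*##%#+-=*+:-=
---=-:--=###*=***######*+=-=*++==+###%@@%%%*+=--
::-==-----*****%%%##++++-=--+**=++++*#*####++=-:
::-=++=--::=*%%%%%#+...---=--+++==-=+==-=---=+=:
-:--+*+====+=+#+--+##-::-=++===+=----:::::::=++=
-:::-+***##=+#**+---=+-.-=+*+==++---:.:::----=*+
==-. :::=+++##*+--:.:=+:-++**+=+*++=-::-=++=--+*
-++:   :::-++===-  :+##+:=*+++==*#%#+=--=+++=--+
..     .    :. :=--+*+*#+-++=++=++++==-=--==-:. 
.   .      :=- :=###*#***=-=+**+=++=-::.:.. .:::
               :**####+=+=:-+**+%@%#++=:  .=++++
               .=++-*+=:.: :--=#%#*#%%%#+*+:    
-:-:..         .-+#+.-**++=.:-*#*++#%%*++*=:.  .
:=-:.          -*#+-. .#@@@@@%##**#%%*-::::=--=+
+-....  .     .:.  .:-: =@@@@@@@@@@@*==+=  -=*#+
=::::..:. .:..:     .:-=--%@@@@@@%*++++-=.:-==--
-----... :-::-::+#-+#%%*##+==*#**====*+===++---=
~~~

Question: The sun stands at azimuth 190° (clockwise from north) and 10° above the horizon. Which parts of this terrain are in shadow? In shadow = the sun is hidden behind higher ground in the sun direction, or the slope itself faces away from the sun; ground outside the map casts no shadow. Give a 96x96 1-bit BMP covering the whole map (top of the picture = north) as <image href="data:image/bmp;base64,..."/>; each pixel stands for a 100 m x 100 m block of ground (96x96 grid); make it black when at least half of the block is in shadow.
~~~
<image width="96" height="96" href="data:image/bmp;base64,Qk2+BAAAAAAAAD4AAAAoAAAAYAAAAGAAAAABAAEAAAAAAIAEAAATCwAAEwsAAAIAAAAAAAAA////AAAAAAAAAAAB4/wwPIA4OAAAAAAB8//4P8A8MAAAAAAAef/3/+D8AAAAAAAAMD+P///8AAAAAAAAAB4////9wDwAAAAAABB////5gD4AAAAAYAH////5gB4QAAAAeAP////wAAYAAAAAfA/////4AADBgAAAPg//////sAAPgAAAPg//////uAAOAAAAHv//////sAAAAAAA////////gAAAAAAA////////AP8AAAAA///////+AB8AAAAAf//////4AAAAAAAAf//////4AAAAAAAA///////4AAA8AAABP//////wAAB8AAebB//////wAAH8AAf/Af+f///wAAP4AAP+AP8f///gAAP4H3j9gH8f///gAAfwH/z/gP4f///AAA7wPzx/g/wP//+AABzwfhg/D/wP//+AABjgfAD///AP//8AABhAfAD//4AH//8AABAAMAf//4AH//5g+AAAAA///4gD//5//AAAAB////wh/////gAAAD////5h/////8AAAD/////j/////8AAAH///////////8AAAD///////////4AAAD////P/////4gAAAP///+P/////wAAD+P///8H///f/wAAH+H///8H//+d/gAAH/n///8H+f+IfgAAD/j///8H/f8A/AADj/4////D//8A8AALB//////7//+AgAAIAf/////////8AAAAEH/////////8AAAAEP/////9/8B4AAAAAH////89/wAAAAAwAH////8A/wAAAADwOD////8AfgAAAAHwfj////4AfAAAAAPxv/////4AcAAAAAPj//////4AAAAAAAfD//////wAAAAAAAeH///h/+AAAAAAEA8P///B/8AAAAAAGB8P/////gAAAAAAAB4f/////wAgAAAAADwf/////wA8AAAAAPwd/////wAcAAAAAf4d/////zAE4AAAAf4P//////AAwAAEAf8P/////+AAAAA/Af///////+AAAAB/wf///////+AAAAD/4f///////8AAAAH/8////////4AAAAH///j//////gAAAAD/9/j9/////gAAAAf/5/v9/////AAAAA//z//9/////AAAAB//H//8////+AAAAB/+P//4////+AAgAD/8P//4/////ADwAD/4P//5//w/7AHgAP/wP//3fh5/6APgA//Af//0Ph//4AfgB/4Af//wPh//4AfAA/wAf/+APj//4A/AADgA//gAHj//4B+AAAAB//gADj//4D+AAAAD//gAAD//wD+AAAHD/+AAAH//wD8AAADD/+AAAH//wA8DAAAB/+AAAP//AAYH4AAB//AAAAf+AAAD8AAG//gEAAP8AAADeAAf///MAD/wAAACPgg////gEP/gAAAAP/w///fD+/2AAAAAP/n///AD+/kAAAAAP/7///Ab//AAAAAAP/z///A5///AAAAAD83///AB///AAAAAABP///AB//+AAMAAADH///AD//+fAEMAAGO///AH/+A/wA/+AMYP//AE="/>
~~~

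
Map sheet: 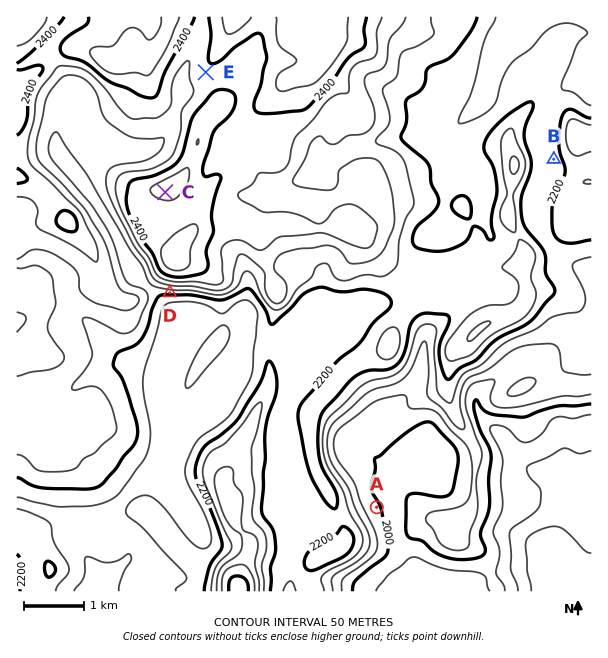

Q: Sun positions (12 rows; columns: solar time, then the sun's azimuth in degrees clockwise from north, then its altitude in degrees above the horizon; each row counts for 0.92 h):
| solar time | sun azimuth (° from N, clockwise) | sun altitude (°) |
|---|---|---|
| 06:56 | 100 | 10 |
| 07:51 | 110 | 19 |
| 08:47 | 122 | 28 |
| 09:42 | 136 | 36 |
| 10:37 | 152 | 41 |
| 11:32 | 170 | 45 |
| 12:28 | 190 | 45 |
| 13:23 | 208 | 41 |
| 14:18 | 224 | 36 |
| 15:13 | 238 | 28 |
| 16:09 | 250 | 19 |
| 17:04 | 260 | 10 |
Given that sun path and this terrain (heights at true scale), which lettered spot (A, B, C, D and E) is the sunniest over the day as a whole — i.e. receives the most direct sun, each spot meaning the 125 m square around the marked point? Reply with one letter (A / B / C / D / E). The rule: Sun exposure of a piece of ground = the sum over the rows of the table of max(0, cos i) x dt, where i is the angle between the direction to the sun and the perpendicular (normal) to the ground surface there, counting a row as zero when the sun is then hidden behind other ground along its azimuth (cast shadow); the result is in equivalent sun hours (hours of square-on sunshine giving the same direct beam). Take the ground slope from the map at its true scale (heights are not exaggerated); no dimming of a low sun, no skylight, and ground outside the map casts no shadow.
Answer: D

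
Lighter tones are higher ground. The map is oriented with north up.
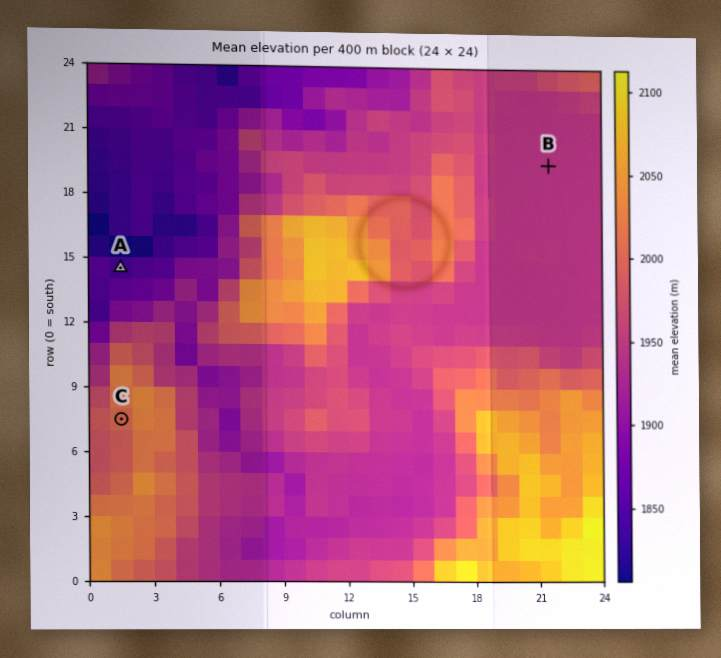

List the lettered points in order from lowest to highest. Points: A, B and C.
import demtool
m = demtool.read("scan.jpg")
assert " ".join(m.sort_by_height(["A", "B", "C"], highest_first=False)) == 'A B C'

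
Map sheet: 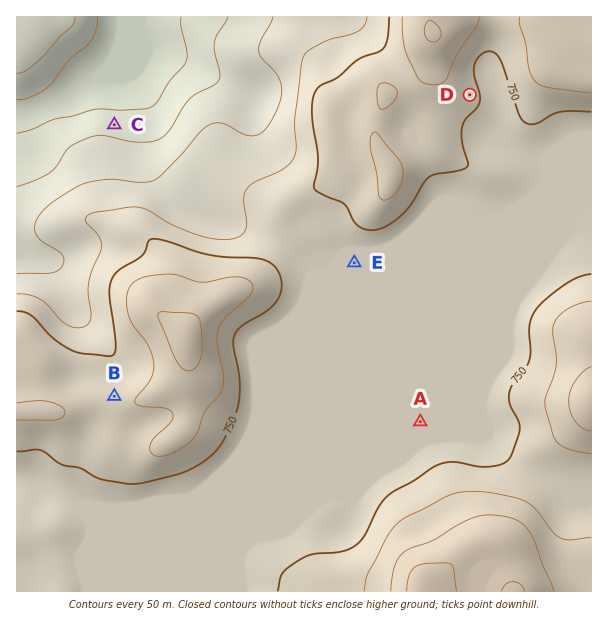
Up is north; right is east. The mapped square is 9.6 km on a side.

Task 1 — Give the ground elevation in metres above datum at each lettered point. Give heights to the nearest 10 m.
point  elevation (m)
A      730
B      790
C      580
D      760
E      730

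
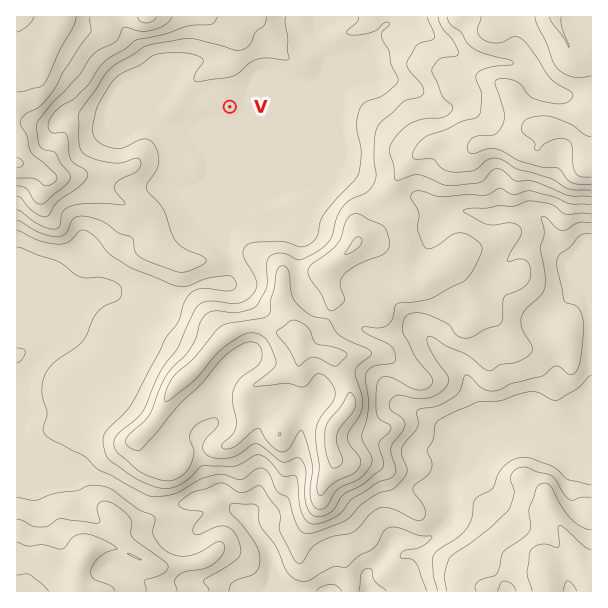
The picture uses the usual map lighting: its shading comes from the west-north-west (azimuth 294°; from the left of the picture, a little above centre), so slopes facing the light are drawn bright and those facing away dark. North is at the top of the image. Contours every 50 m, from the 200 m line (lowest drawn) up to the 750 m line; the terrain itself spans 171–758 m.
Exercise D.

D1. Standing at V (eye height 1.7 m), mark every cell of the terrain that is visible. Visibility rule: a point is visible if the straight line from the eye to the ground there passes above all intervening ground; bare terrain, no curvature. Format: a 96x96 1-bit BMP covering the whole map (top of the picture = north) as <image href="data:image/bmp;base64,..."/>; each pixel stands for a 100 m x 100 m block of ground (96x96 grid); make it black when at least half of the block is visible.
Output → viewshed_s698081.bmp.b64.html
<image width="96" height="96" href="data:image/bmp;base64,Qk2+BAAAAAAAAD4AAAAoAAAAYAAAAGAAAAABAAEAAAAAAIAEAAATCwAAEwsAAAIAAAAAAAAA////AAAAAAAAAAAAAAAAAAAAAAAAAAAAAAAAAAAAAAAAAAAAAAAAAAAAAAAAAAAAAAAAAAAAAAAAAAAAAAAAAAAAAAAAAAAAAAAAAAAAAAAAAAAAAAAAAAAAAAAAAAAAAAAAAAAAAAAAAAAAAAAAAAAAAAAAAAAAAAAAAAAAAAAAAAAAAAAAAAAAAAAAAAAAAAAAAAAAAAAAAAAAAAAAAAAAAAAAAAAAAAAAAAAAAAAAAAAAAAAAAAAAAAAAAAAAAAAAAAAAAAAAAAAAAAAAAAAAAAAAAAAAAAAAAAAAAAAAAAAAAAAAAAAAAAAAAAAAAAAAAAAAAAAAAAAAAAAAAAAAAAAAAAAAAAAAAAAAAAAAAAAAAAAAAAAAAAAAAAAAAAAAAAAAAAAAAAAAAAAAAAAAAAAAAAAAAAAAAAAAAAAAABgAAAAAAAAAAAAAAAwAAAAAAAAAAAAAAAYAAAAAAAAAAAAAAAIAAAAAAAAAAAAAAAIAAAAAAAAAAAAAAAEAAAAAAAAAAAAAAAEAAAAAAAAAAAAAAAGAAAAAAAAAAAAAAADAAAAAAAAAAAAAAADwAAAAAAAAAAAAAAB4AAAAAAAAAAAAAAB8AAAAAAAAAAAAAAA+AAAAAAAAAAAAAAAfAAAAAAAAAAAAAAAPgAAcAAAAAAAAAAAPgAAYAAAAAAAAAAAP4AIYAAAAAAAAAAAF+B+AAAAAAAAAAAAH///wAAAAAAAAAAAH//wgAAAAAAAAAAAD/+AAAAAAAAAAAAAD/8AAAAAAAAAAAAAA/+AAAAAAAAAAAAAAAPAAAAAAAAAAAAAAAHAAAAAAAAAAAAAAADAAAAAAAAAAAAAAADgAAAAAAAAAAAAAAHngAAAAAAAAAAAAAH/wAAAAAAAAAAA/4P/8AAAAAAAAAAB/9//+AAAAAAAAAAD/////AAAAAAAAAAH/////gAAAAAAAAAH///x/gAAAAAAAAAH//8B/wAAAAAAAAAH//wB/gAAAAAAAAAP//gH/gAAAAAAAAAf/////wAAAAAAEAB/H////4AAAAAAGAP+H////+AAAAAAHAP8D/////AAAAAAD4B4D/////AAAAAAD+AYB/////gAAAAAH/gcD/////wAAAAAf/w///////4AAAAB//4///////8AAAAD//4///////+AAAAD//w////////AAAAD5/w////////g4AAD5/wf///////h4MAD4/gf////////weAD8+AP////////g/AD++AB///////nj/AD/+AA+H/////D/+AB/+AA/P/////D/8AAf/AAce///////4AAP/AAAA////9//4AAP/gAAAf////+/wAAP/gAAAf//3///wAAP/wAA/P/f////AAAH/4AA//+P///+AAgH/8AAH/8B//+MAHgH//AAD/wAf/4BB/AH//gAH/AAH/wP//AD//wAf+AAH/g/j/AD/////jAAH+D/B/AB////8CAAH4P+A+AB4f//wEAALgf8AcAA4M//AAAAA//8AcAA4AP8AAAAAf/8AcA="/>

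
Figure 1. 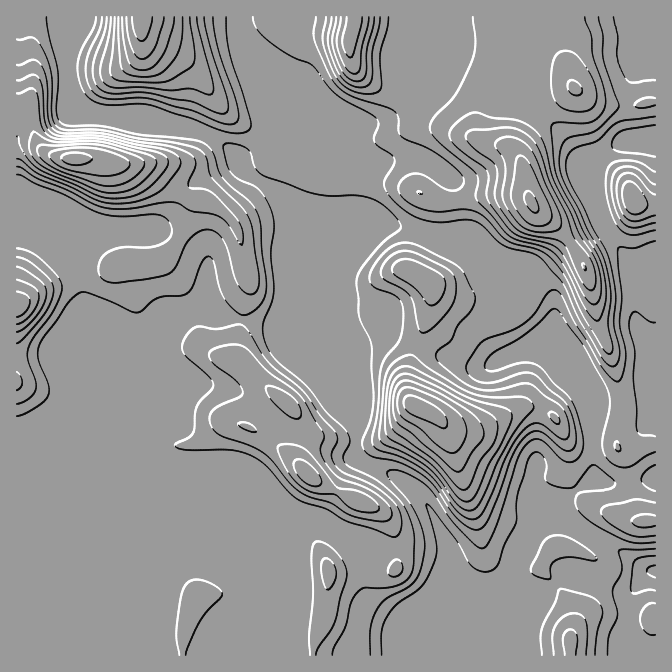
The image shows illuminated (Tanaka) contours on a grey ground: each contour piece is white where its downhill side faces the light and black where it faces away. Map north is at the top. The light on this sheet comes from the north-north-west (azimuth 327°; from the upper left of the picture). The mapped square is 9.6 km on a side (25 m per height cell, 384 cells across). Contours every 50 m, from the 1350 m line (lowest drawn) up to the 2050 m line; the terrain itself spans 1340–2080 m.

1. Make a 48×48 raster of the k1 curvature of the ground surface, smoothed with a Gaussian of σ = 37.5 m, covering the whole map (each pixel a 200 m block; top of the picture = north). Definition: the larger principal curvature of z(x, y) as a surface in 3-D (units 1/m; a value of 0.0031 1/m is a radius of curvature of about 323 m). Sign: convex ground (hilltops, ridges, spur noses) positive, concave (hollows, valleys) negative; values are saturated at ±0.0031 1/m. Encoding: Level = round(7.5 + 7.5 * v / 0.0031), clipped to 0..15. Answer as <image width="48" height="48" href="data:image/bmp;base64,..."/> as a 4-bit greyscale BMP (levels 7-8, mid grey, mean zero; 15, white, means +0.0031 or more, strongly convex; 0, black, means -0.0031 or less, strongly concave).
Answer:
<image width="48" height="48" href="data:image/bmp;base64,Qk32BAAAAAAAAHYAAAAoAAAAMAAAADAAAAABAAQAAAAAAIAEAAATCwAAEwsAABAAAAAAAAAAAAAAABEREQAiIiIAMzMzAERERABVVVUAZmZmAHd3dwCIiIgAmZmZAKqqqgC7u7sAzMzMAN3d3QDu7u4A////AIiIiHeIiJh4iIiIt3mYiIeIiIh3jZd3iYiIiIeIiKh3iIiIyYmXd4d4iHiIrKh3ioiIiIh4iJl3eIiIu4iXd4h4iIiIm7mIm4iIiIiHeJmHiIiHnIeYd4iHiIeHiZqZm4iIiIiIeImZiIh3nYeZiIh4d3h3mYmHi4iIiIiIeIiIiIiHnZibuph4iIiImHiZiYiIiIiIiIiIh4iInaiJy5iImYiYh3ipdoiIiIiIiIiHeIh4vIh4qoiImoeJiKqZh4iIiIiIiIiIiHd4uYd4qph4und5qpiJmIiIiIiIiIiIiHeJl4h5uoiJyYiIiIibzIiIiIiIiIiIh3iJd5m+yYiMyYiHiJvMu3eHh4d4d4iHh3iJic/9qHeeuId3iJqYmIiIiIiIiIiIiIiK3+yYiHeuqIeIiIh4l4iIiIiIiIiId3iv+oiId3jMmYiImYeJl4iIiIiIiIh3d3nep2aYd4rKiYd3m5ermIiIiIiHiZmIeKy6mIi7maq5ipdWnqm7q4iIiIiHiImZq7mIq7itqJq5qrl3z5i6eIiIiIh3d3ibuoeMuIh6yau6qrur+4erd5iIiIeHd4mZiIjNh3d4ze27qru92oech6qYiHiIeIiIiJ3ah3d4zrqYeJqqmYeciKqIiIiIiHd4idyYiIeJ7IiHZnmpeIe8d7h4d4iIeIiJrLh4iIiKy4eIdniph4jrd7d3iIiIiIq7u4d3iIeJm4eJh3iIh3n7iLd3iIiIeJmYmod4iHd4eqiImIh3d3z5iLiIiIiIiIl3ineIiIiIeamHiaqIeI/GeMmId3eId4h3ioiIiIiYeLqIiJuoeK+nedyod3iYd4h4iqiIiHiXZ6uZiIm5eL+oiZu6mZmIiJh4nLiIiIioeLuZmYebh9+YiZmZiZmJmYh4naiIiIi8zdy5d4h4iP6HiJiIiJiJmYd3roeIiIiKzKiYh4d3e/uIiJiIiJiIiZd3vHd4iHiJqod4eJh3n/mYh4iIiIiHeKh4y4iIiIeIiYiHeKurz6eKp3eHd4iHd5mKyYiIiId3eIiHZ4q93IeLuIh3iJiIiJmsqYiIiHd3iZq6mZrMuYiL7Yh3eKqpmZm6iId4iIiJq9uqu6rLl4id+mmHm7qZiImoeIeImZmaq6h2d4rbh3iux4qr3KvLupmXeIiZmZiHiZh3d4vadni8uL3//////tyod4iIiIiHeIeImazJh2iomK/aq6mImZmXeJiHiHiZmImru8upmImGeI+FeJh3eHeJu5iHiId4mZqqqZmZmJp2d691eIh3eIedyXd3eHd3iIiJmIiImJqqqa+HiZh2eZm9l3eHiIiaqYiImHiImauqzJ+YirqHmpnKiIeIeKvbmIiIh3eImrqHeY2oibzKuorId4eIib/Id3d4mHeImqmHeHyYmZq8mJqnd3eIeN+Hd3d3mHh4qph3eHuHiJm9mJqHd4iIif53d4d3mHiImah3eIqHh4nNiJl3eImImu6IiIh3iXiIiKmIiHqHdmjNmZh3iJmIds+piIiImYh4eKh3iA=="/>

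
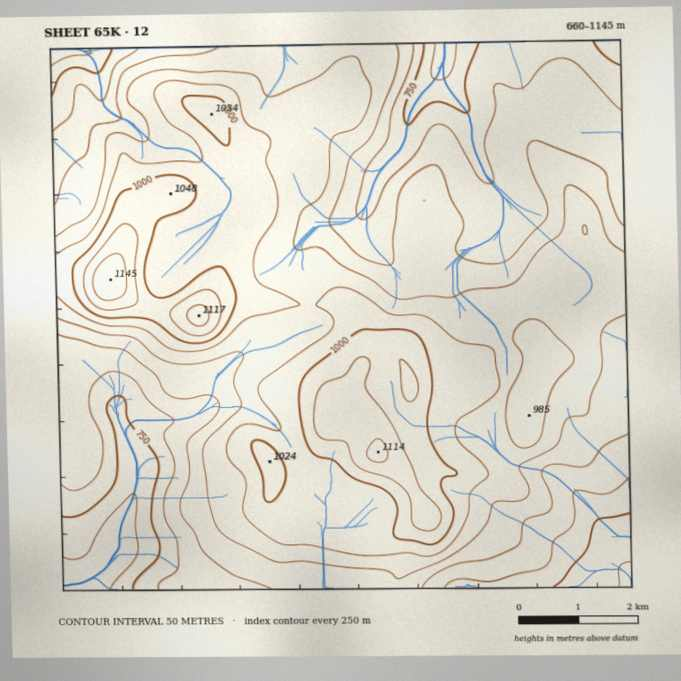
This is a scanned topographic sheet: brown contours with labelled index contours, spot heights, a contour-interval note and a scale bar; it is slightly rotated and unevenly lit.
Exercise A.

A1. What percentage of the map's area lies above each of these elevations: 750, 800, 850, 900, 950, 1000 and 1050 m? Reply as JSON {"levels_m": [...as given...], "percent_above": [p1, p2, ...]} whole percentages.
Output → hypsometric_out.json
{"levels_m": [750, 800, 850, 900, 950, 1000, 1050], "percent_above": [94, 85, 68, 51, 30, 12, 4]}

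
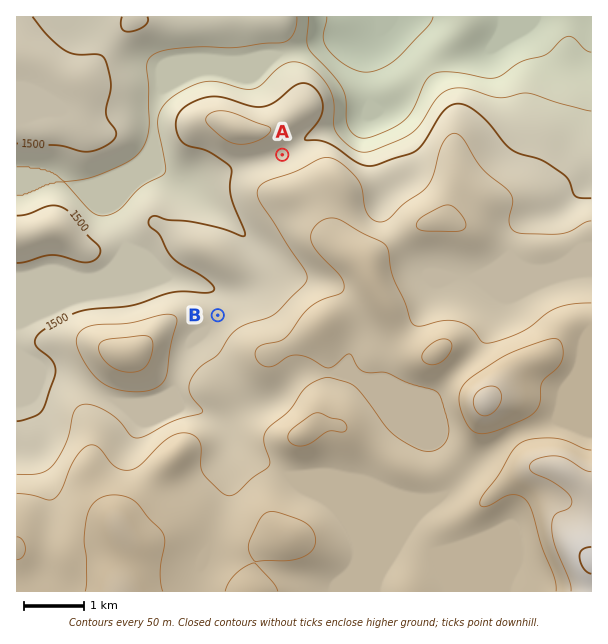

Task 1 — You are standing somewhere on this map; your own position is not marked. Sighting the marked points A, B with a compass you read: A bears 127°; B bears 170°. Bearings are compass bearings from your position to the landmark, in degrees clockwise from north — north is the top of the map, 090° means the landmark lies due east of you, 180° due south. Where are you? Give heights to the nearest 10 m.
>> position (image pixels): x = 175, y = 74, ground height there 1440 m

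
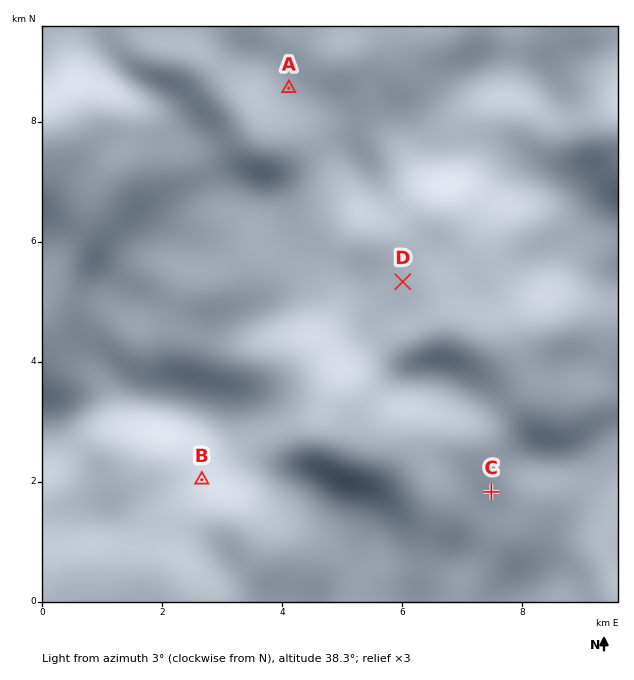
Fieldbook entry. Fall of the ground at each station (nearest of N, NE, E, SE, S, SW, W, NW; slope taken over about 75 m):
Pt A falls E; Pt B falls N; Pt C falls SE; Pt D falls W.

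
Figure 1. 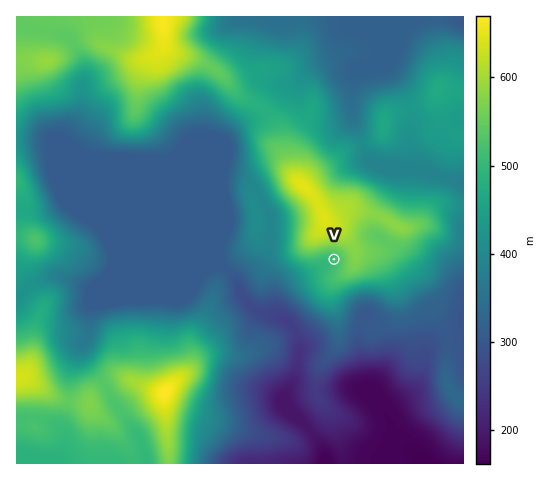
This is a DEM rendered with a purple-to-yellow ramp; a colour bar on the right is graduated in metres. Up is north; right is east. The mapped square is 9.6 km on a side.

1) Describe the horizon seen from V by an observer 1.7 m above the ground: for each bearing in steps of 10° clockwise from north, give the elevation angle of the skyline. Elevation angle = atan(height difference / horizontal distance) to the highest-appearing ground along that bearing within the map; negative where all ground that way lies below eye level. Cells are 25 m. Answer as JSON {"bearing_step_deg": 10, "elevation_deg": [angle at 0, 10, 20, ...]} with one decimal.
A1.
{"bearing_step_deg": 10, "elevation_deg": [11.6, 11.2, 10.8, 10.3, 9.9, 9.6, 9.5, 9.3, 9.2, 9.0, 8.6, 8.1, 7.5, 6.6, 5.6, 4.5, 3.4, 2.3, 1.3, 0.4, -0.6, -1.6, 0.7, 1.8, 0.9, 1.0, -0.3, -0.1, 2.6, 5.3, 7.6, 9.3, 10.5, 11.3, 11.7, 11.7]}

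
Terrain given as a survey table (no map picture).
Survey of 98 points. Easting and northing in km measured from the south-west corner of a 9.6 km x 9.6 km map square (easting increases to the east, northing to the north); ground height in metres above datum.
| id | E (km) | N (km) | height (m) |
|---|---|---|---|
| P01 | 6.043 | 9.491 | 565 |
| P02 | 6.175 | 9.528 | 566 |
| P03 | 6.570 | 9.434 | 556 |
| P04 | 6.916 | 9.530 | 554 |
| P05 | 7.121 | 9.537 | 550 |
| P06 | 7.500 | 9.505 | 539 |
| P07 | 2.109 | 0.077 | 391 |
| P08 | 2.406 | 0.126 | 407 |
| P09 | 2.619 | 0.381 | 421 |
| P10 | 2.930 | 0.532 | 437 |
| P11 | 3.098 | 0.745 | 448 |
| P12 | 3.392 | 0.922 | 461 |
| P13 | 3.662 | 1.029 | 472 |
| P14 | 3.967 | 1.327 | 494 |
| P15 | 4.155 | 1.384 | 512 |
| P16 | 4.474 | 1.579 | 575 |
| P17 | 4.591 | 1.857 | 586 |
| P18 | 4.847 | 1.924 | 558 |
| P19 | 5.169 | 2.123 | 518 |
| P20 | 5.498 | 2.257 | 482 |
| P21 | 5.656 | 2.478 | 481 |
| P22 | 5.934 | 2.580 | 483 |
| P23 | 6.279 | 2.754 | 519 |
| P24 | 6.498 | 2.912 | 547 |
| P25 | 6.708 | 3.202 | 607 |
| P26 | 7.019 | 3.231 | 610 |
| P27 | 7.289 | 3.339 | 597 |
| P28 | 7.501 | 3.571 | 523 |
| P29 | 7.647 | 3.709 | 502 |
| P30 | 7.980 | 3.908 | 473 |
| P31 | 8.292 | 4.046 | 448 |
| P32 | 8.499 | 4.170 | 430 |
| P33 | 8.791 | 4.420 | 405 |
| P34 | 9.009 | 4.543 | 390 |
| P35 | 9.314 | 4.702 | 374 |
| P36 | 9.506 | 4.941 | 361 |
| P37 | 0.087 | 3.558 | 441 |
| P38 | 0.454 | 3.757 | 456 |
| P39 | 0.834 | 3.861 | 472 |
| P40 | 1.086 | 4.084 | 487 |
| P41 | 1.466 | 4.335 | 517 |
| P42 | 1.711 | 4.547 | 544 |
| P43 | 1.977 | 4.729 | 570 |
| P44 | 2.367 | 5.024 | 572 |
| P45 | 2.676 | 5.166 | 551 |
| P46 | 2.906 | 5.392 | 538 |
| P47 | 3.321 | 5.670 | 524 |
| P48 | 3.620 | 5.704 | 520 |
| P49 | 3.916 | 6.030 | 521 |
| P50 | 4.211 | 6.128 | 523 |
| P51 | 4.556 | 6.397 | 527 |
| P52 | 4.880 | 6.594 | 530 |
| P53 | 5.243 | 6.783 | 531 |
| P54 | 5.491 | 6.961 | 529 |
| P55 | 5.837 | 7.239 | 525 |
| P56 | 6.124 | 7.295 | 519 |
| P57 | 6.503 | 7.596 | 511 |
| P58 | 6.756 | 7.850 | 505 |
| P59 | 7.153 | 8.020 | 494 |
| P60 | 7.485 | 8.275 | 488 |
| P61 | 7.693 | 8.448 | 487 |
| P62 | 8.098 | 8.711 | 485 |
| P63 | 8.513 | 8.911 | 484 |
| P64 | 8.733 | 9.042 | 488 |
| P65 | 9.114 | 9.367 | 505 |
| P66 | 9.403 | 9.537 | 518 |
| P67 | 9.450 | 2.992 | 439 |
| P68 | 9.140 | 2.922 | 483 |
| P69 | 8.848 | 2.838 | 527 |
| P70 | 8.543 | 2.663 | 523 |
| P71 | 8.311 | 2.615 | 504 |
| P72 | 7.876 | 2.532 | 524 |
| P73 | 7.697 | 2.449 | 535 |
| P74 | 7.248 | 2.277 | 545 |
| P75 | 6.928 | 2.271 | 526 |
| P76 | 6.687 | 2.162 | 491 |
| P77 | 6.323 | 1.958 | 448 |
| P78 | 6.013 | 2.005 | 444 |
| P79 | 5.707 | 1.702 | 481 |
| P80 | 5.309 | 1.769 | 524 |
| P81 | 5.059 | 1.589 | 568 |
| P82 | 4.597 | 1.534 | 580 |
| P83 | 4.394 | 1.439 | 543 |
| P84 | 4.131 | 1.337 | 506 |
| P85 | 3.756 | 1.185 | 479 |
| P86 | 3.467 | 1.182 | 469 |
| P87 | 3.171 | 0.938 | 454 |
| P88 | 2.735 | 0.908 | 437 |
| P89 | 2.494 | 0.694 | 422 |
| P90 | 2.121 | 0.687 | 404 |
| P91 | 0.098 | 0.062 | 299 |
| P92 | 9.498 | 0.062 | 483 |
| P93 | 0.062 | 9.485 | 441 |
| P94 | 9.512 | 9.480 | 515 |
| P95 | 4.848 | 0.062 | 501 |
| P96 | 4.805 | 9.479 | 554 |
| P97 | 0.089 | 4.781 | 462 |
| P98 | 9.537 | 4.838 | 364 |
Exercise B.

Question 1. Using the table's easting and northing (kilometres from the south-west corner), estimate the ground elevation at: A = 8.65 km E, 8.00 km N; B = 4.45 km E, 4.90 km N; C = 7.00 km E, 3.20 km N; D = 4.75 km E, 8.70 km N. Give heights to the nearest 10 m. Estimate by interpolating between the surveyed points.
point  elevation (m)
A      430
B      530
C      610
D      540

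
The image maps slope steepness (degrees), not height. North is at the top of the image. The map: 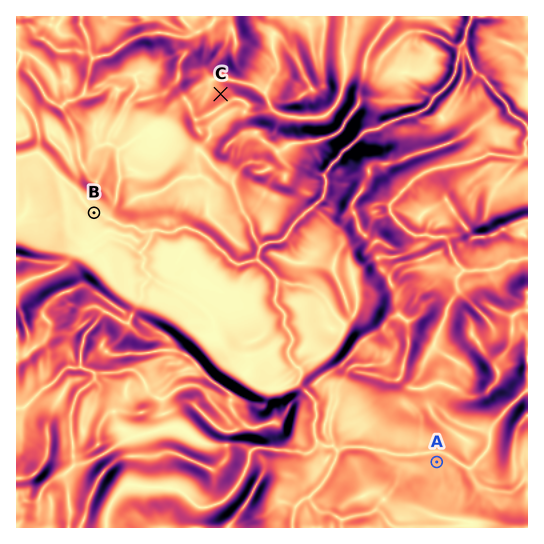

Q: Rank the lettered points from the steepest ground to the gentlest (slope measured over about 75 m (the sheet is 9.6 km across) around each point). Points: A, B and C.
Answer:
C A B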